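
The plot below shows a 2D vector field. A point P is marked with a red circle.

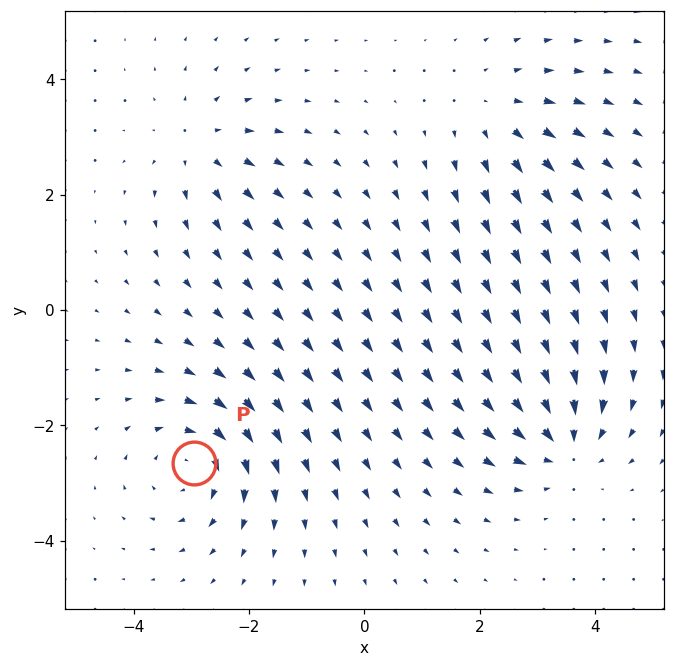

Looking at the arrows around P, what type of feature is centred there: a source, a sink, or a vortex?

vortex

At P (-3.0, -2.7) the arrows circulate clockwise. Divergence ≈0, curl about -5 — near-zero divergence with nonzero curl is a vortex.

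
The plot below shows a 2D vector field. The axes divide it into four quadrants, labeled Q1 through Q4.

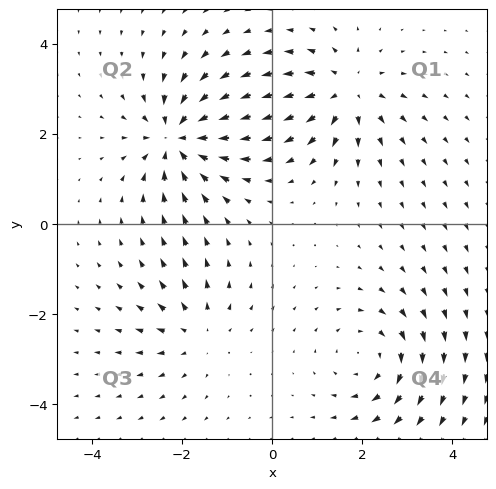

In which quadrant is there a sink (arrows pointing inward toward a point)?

The sink sits at approximately (-2.1, 1.9), which lies in quadrant Q2. The divergence there is about -6, negative as expected for a sink.

Q2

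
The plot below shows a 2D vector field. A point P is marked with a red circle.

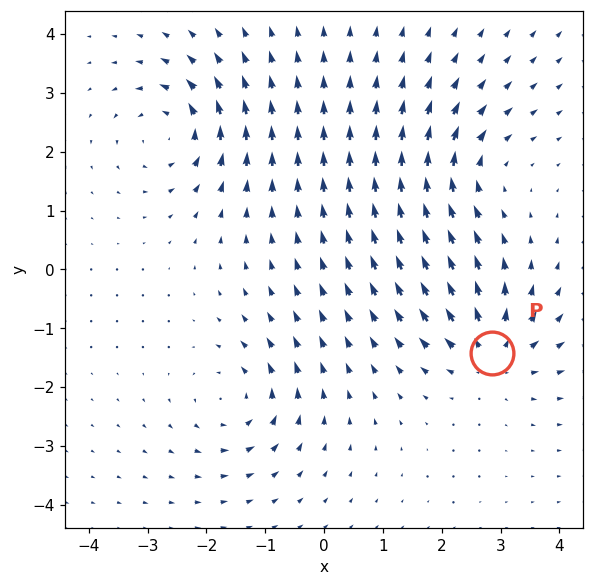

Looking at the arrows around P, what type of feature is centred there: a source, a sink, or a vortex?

source

At P (2.9, -1.4) the arrows spread outward. Divergence about +7, curl ≈0 — positive divergence with near-zero curl is a source.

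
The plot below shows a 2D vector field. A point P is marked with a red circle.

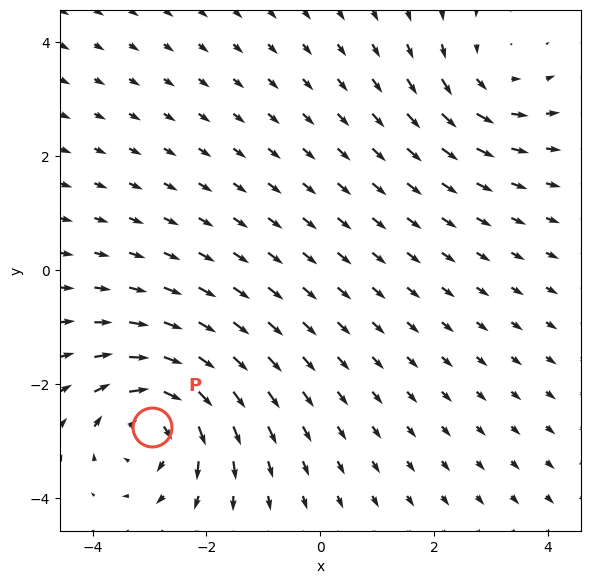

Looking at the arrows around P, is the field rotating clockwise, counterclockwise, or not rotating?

Near P at (-3.0, -2.8) the arrows circulate clockwise. The curl (z-component) there is about -6; negative curl means clockwise rotation.

clockwise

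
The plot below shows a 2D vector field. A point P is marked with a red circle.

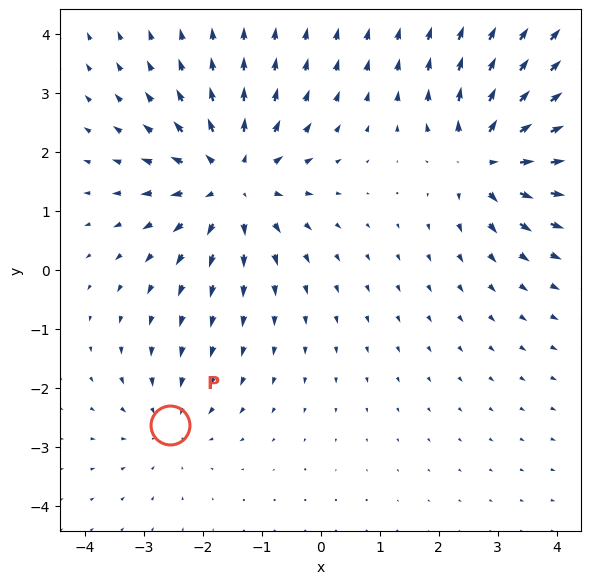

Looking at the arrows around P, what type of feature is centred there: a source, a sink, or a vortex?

At P (-2.5, -2.6) the arrows converge inward. Divergence about -2, curl ≈0 — negative divergence with near-zero curl is a sink.

sink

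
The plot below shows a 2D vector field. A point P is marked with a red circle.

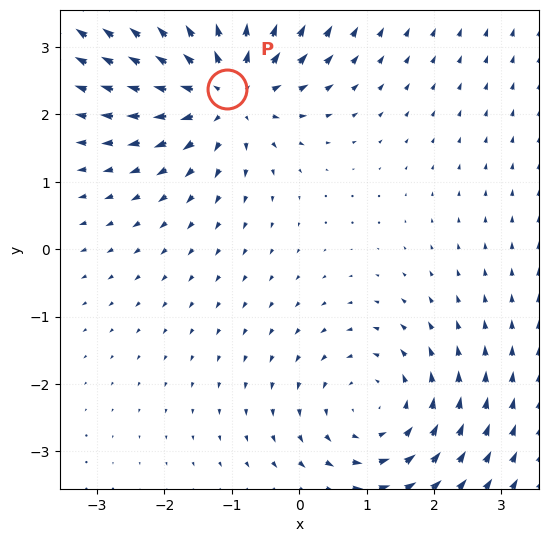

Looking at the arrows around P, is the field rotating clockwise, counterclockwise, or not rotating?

Near P at (-1.1, 2.4) the arrows show no circulation. The curl there is ≈0.

not rotating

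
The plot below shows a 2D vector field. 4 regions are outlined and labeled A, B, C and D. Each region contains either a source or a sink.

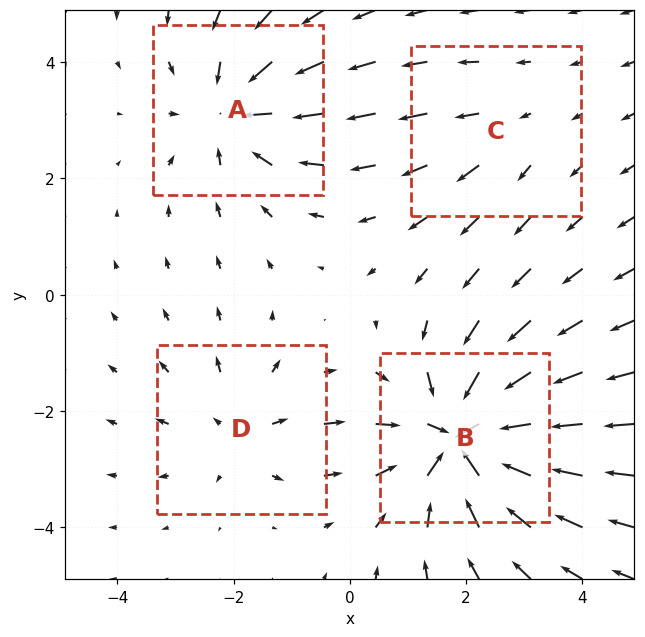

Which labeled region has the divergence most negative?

B

Divergence at each region's feature centre — A: about -4, B: about -7, C: about +2, D: about +3. Region B is most negative.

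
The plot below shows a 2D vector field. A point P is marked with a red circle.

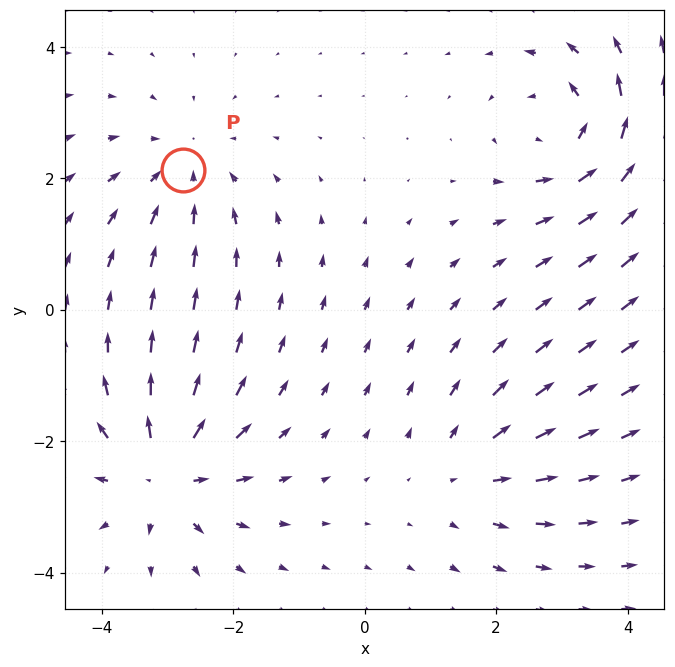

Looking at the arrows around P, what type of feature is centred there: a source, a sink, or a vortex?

sink

At P (-2.8, 2.1) the arrows converge inward. Divergence about -3, curl ≈0 — negative divergence with near-zero curl is a sink.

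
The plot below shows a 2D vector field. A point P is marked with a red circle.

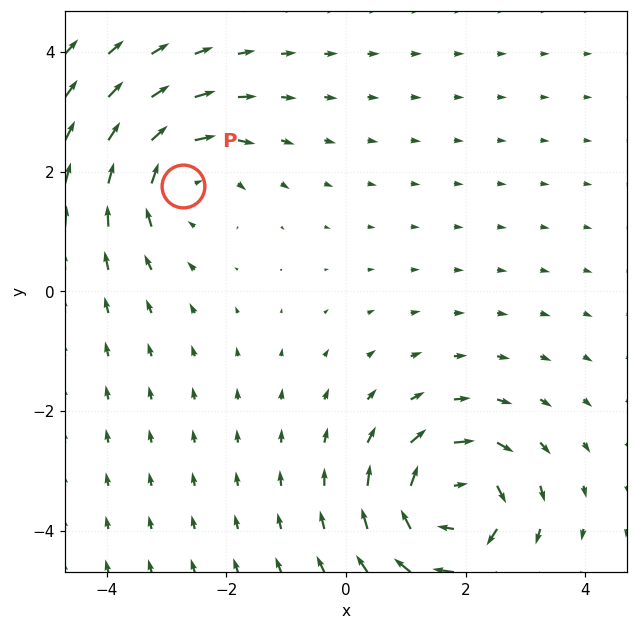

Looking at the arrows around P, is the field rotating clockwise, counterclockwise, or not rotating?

clockwise

Near P at (-2.7, 1.8) the arrows circulate clockwise. The curl (z-component) there is about -3; negative curl means clockwise rotation.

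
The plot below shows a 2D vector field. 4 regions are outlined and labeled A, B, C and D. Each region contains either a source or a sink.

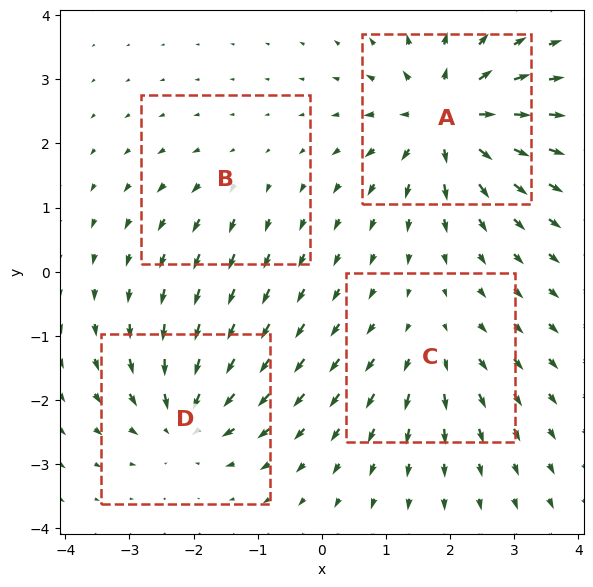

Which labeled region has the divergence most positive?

Divergence at each region's feature centre — A: about +8, B: about +2, C: about +4, D: about -6. Region A is most positive.

A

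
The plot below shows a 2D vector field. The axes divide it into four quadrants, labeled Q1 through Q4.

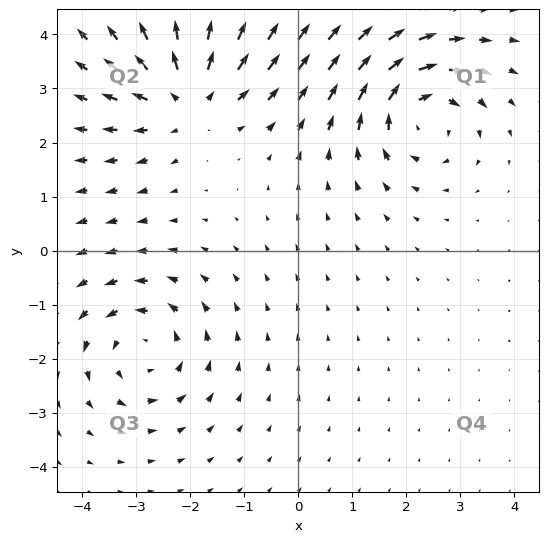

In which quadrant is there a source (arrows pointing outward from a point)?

Q2

The source sits at approximately (-2.0, 2.8), which lies in quadrant Q2. The divergence there is about +5, positive as expected for a source.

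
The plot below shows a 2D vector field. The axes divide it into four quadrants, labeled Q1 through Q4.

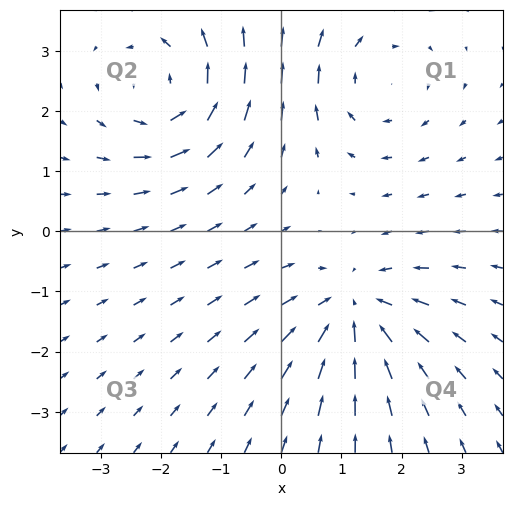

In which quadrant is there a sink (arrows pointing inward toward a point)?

Q4

The sink sits at approximately (1.2, -1.3), which lies in quadrant Q4. The divergence there is about -4, negative as expected for a sink.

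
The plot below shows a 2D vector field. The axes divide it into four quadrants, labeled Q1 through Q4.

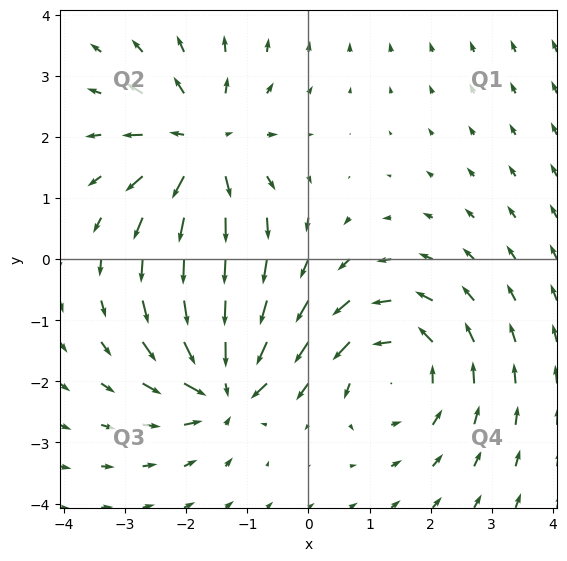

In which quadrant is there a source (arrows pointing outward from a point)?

The source sits at approximately (-1.7, 1.9), which lies in quadrant Q2. The divergence there is about +6, positive as expected for a source.

Q2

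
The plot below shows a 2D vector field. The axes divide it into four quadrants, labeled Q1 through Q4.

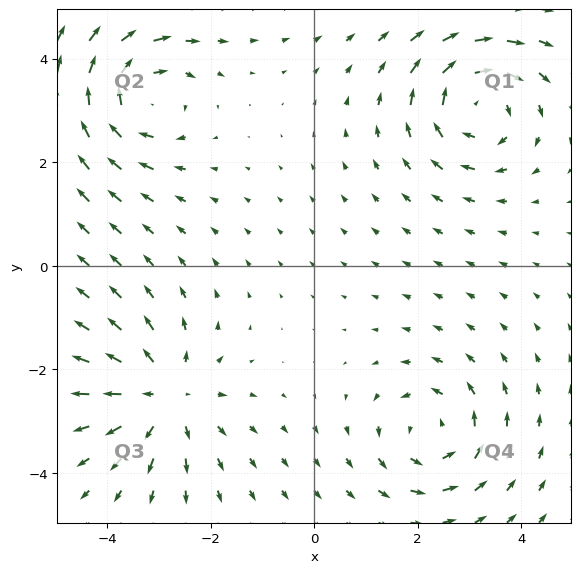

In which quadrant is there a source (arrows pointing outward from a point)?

The source sits at approximately (-2.9, -2.5), which lies in quadrant Q3. The divergence there is about +4, positive as expected for a source.

Q3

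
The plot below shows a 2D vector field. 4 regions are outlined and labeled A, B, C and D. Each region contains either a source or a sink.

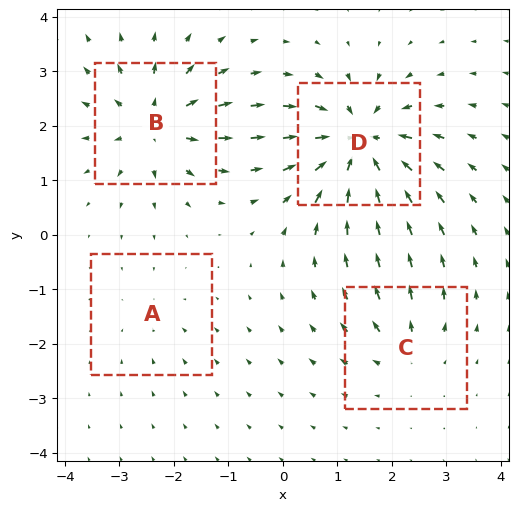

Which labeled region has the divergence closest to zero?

A

Divergence at each region's feature centre — A: about -2, B: about +6, C: about +4, D: about -8. Region A is closest to zero.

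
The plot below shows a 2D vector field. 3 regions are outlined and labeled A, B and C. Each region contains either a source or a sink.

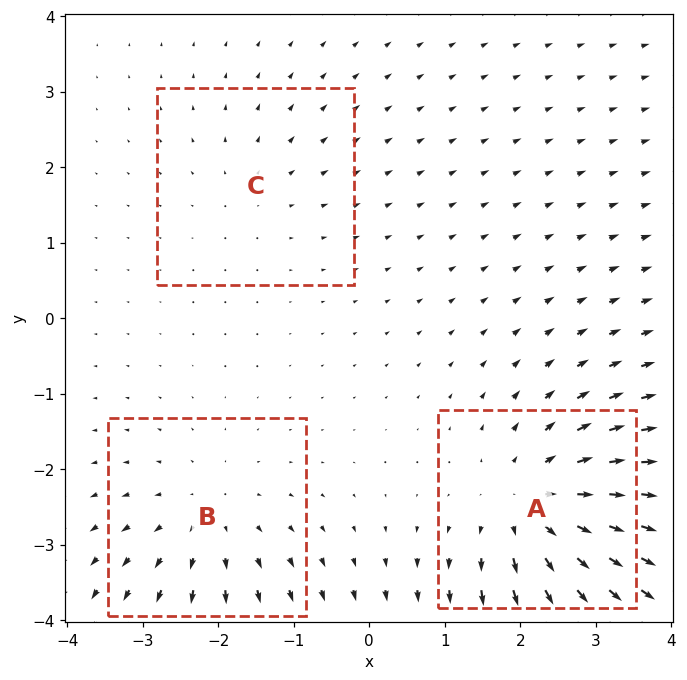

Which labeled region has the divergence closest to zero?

Divergence at each region's feature centre — A: about +5, B: about +3, C: about +2. Region C is closest to zero.

C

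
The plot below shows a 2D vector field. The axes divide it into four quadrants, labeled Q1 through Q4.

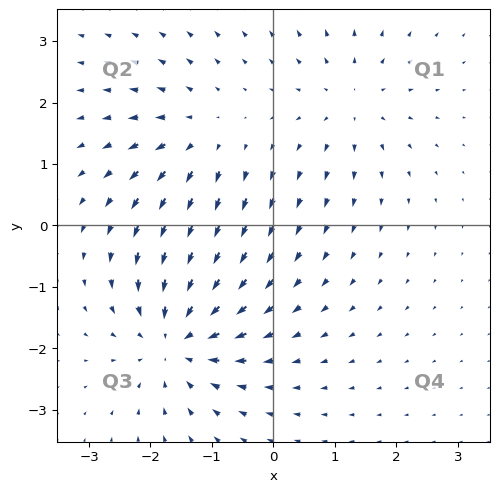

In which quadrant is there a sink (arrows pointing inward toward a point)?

Q3

The sink sits at approximately (-1.6, -1.8), which lies in quadrant Q3. The divergence there is about -5, negative as expected for a sink.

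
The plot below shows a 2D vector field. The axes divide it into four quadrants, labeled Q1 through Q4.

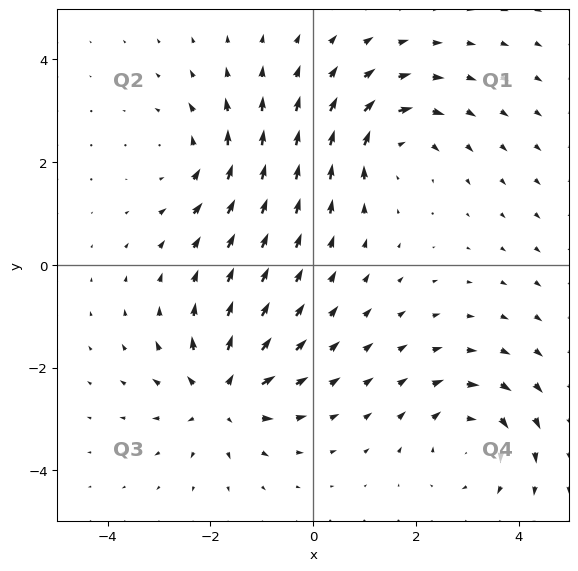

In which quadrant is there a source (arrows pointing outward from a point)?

The source sits at approximately (-1.8, -2.5), which lies in quadrant Q3. The divergence there is about +6, positive as expected for a source.

Q3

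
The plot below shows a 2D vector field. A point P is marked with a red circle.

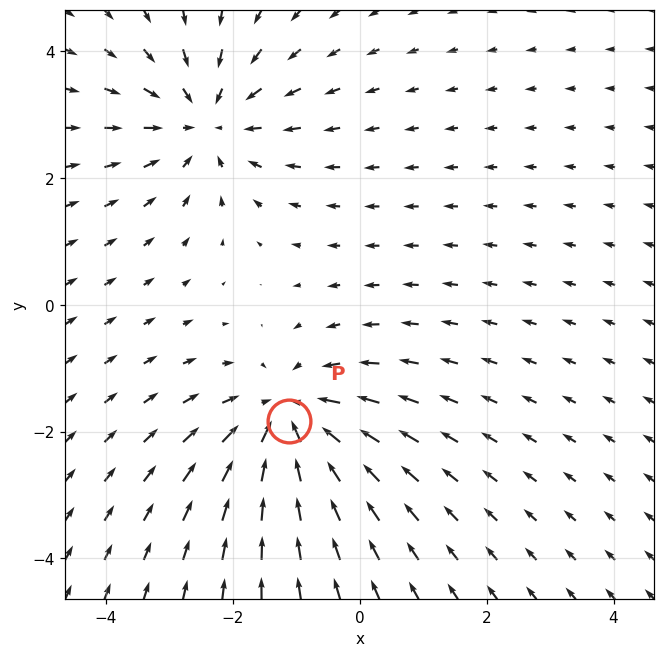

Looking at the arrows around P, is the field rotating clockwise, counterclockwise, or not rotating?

not rotating

Near P at (-1.1, -1.8) the arrows show no circulation. The curl there is ≈0.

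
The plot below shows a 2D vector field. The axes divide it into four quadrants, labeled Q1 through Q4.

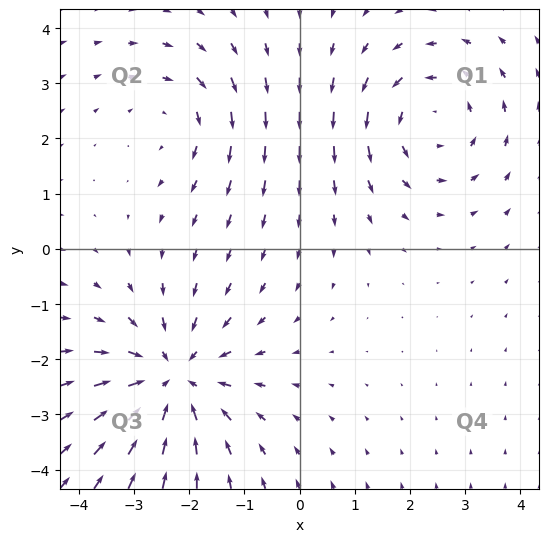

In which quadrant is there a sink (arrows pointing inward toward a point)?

Q3

The sink sits at approximately (-2.3, -2.4), which lies in quadrant Q3. The divergence there is about -4, negative as expected for a sink.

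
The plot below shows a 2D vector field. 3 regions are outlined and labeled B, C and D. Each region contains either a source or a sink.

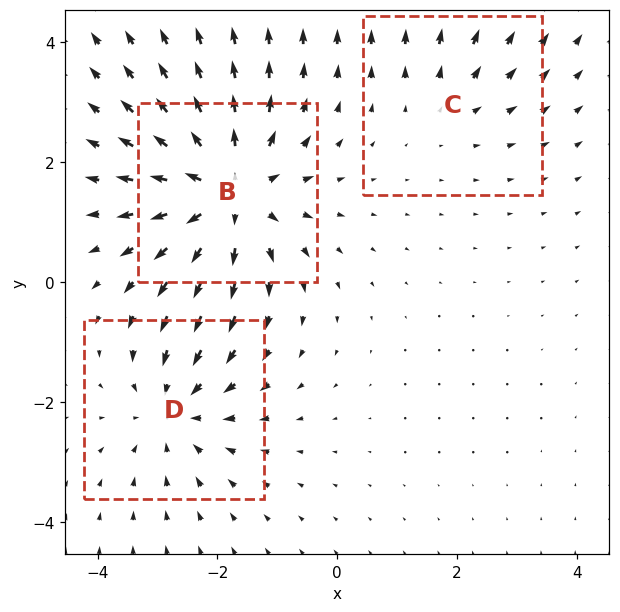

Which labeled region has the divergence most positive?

B

Divergence at each region's feature centre — B: about +5, C: about +2, D: about -3. Region B is most positive.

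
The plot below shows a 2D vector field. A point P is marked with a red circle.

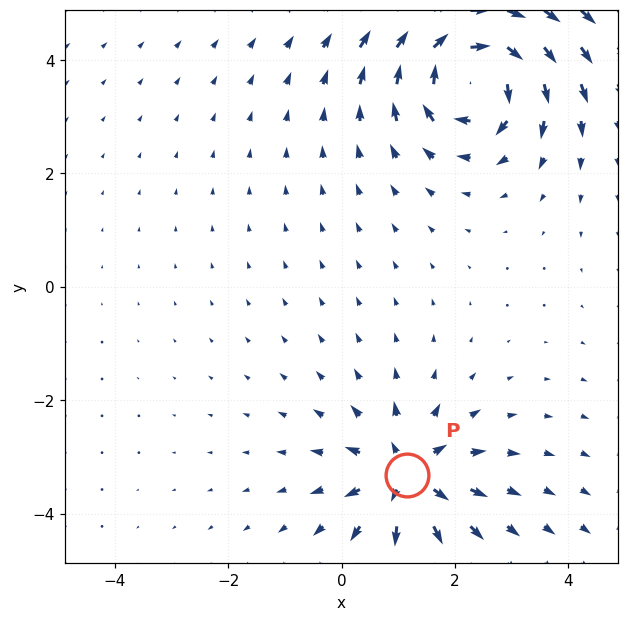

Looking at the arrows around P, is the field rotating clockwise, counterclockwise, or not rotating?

Near P at (1.2, -3.3) the arrows show no circulation. The curl there is ≈0.

not rotating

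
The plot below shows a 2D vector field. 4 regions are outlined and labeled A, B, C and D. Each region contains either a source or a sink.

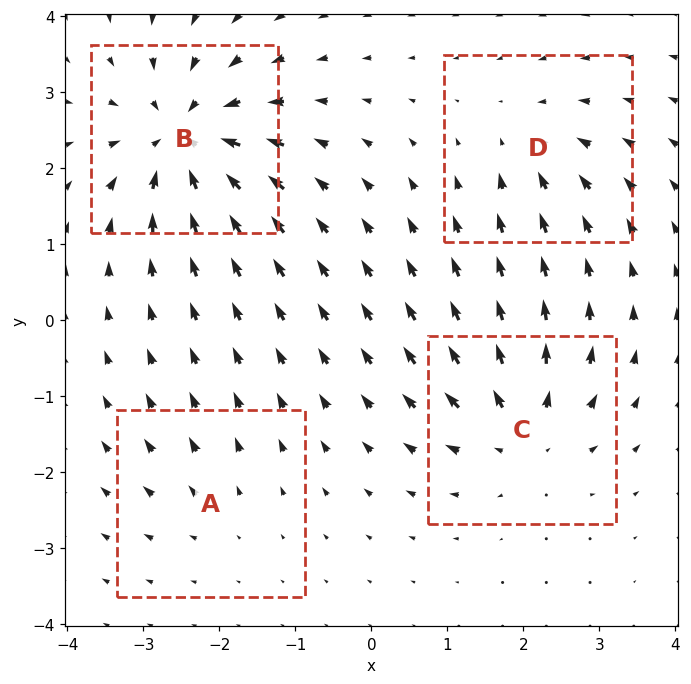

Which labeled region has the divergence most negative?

Divergence at each region's feature centre — A: about +3, B: about -9, C: about +6, D: about -4. Region B is most negative.

B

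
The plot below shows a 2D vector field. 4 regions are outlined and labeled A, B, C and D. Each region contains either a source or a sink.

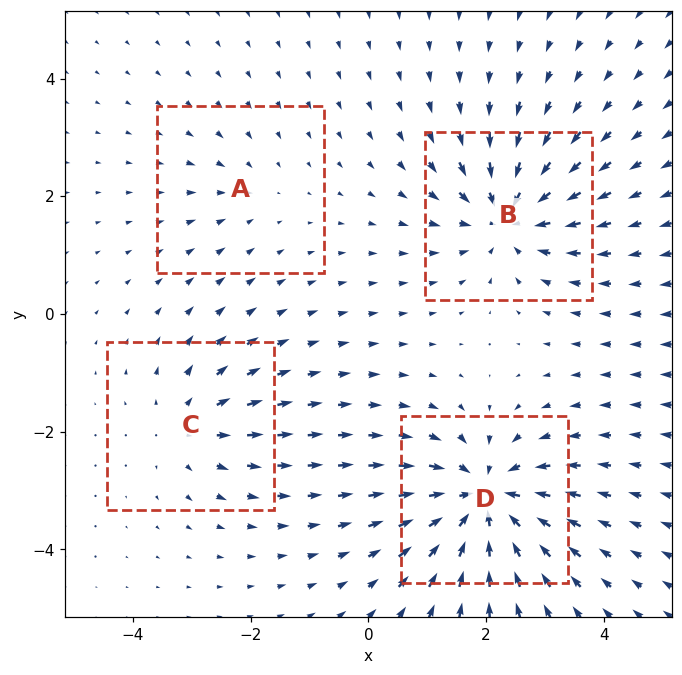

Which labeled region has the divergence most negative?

D

Divergence at each region's feature centre — A: about -2, B: about -6, C: about +4, D: about -7. Region D is most negative.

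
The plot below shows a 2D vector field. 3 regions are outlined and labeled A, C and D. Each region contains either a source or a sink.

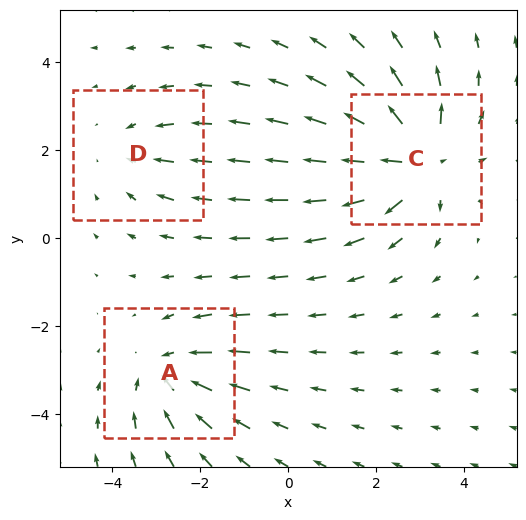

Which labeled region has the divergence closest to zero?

Divergence at each region's feature centre — A: about -3, C: about +4, D: about -2. Region D is closest to zero.

D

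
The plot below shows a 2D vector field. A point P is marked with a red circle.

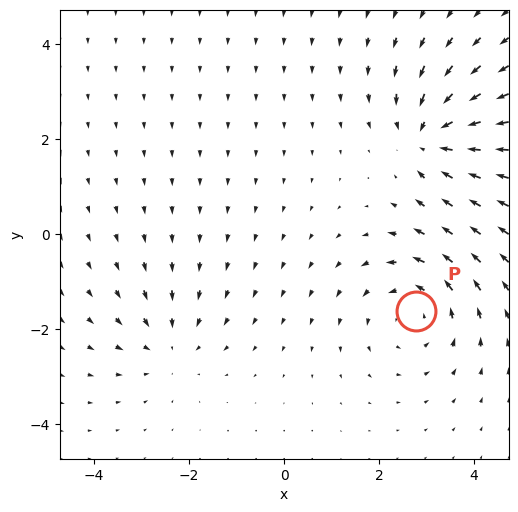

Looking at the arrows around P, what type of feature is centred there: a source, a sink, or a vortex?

At P (2.8, -1.6) the arrows circulate counterclockwise. Divergence ≈0, curl about +4 — near-zero divergence with nonzero curl is a vortex.

vortex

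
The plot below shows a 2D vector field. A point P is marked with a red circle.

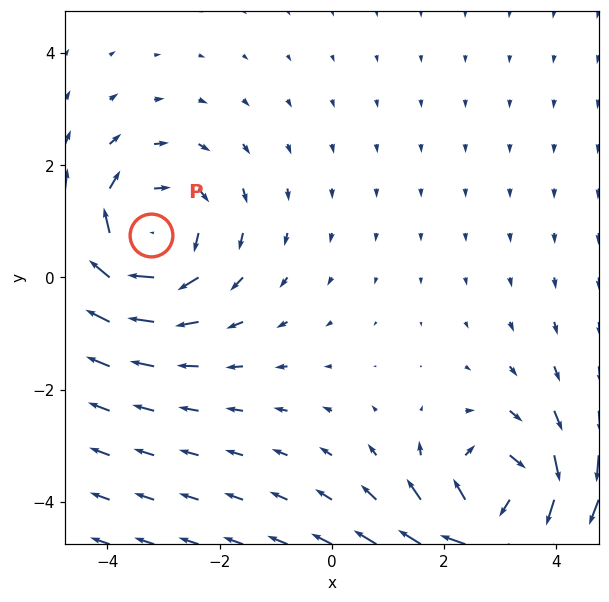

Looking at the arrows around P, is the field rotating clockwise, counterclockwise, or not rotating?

clockwise

Near P at (-3.2, 0.8) the arrows circulate clockwise. The curl (z-component) there is about -4; negative curl means clockwise rotation.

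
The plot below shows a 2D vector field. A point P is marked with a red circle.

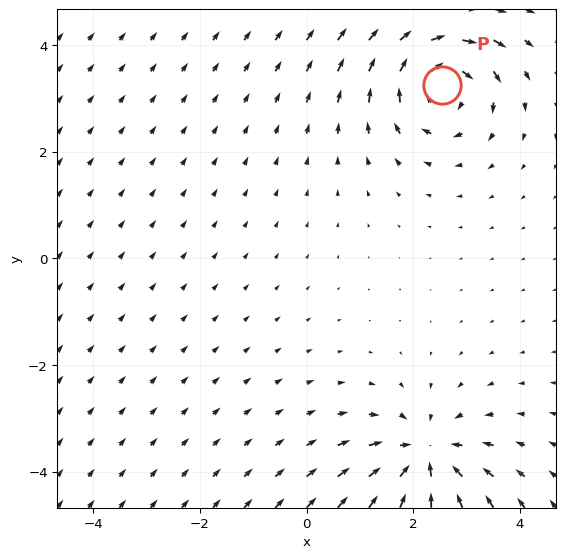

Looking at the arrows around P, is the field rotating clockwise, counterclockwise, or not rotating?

clockwise

Near P at (2.5, 3.3) the arrows circulate clockwise. The curl (z-component) there is about -6; negative curl means clockwise rotation.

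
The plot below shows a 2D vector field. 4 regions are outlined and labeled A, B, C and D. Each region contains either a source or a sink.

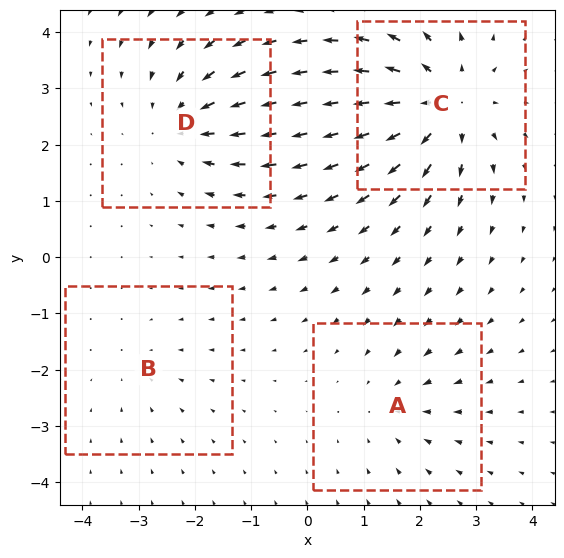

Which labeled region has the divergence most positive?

Divergence at each region's feature centre — A: about -3, B: about -2, C: about +6, D: about -4. Region C is most positive.

C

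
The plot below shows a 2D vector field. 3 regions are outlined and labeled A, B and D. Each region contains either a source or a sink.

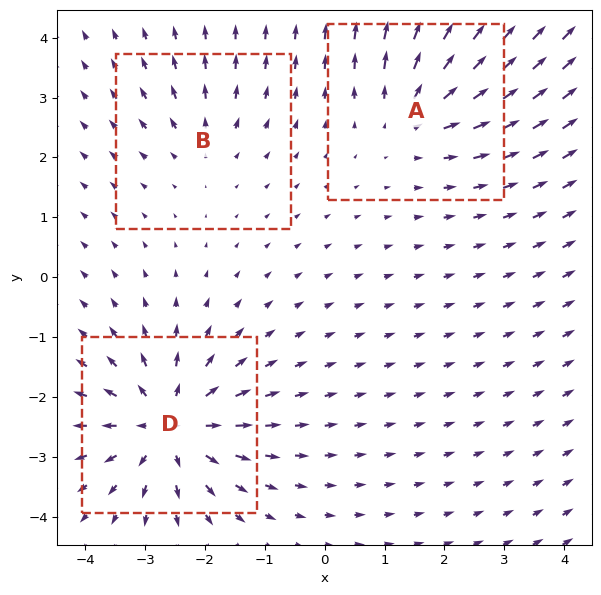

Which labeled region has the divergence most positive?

D

Divergence at each region's feature centre — A: about +4, B: about +2, D: about +6. Region D is most positive.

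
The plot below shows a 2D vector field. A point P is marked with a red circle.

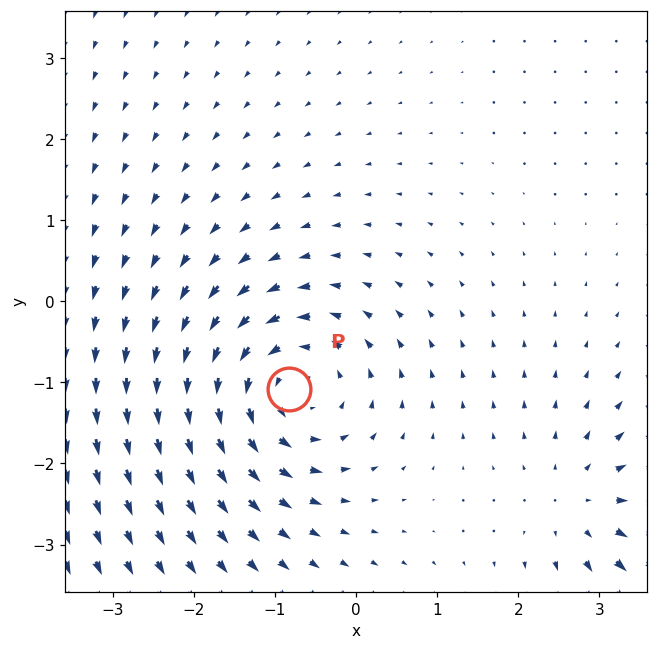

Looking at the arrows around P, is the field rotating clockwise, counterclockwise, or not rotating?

counterclockwise

Near P at (-0.8, -1.1) the arrows circulate counterclockwise. The curl (z-component) there is about +5; positive curl means counterclockwise rotation.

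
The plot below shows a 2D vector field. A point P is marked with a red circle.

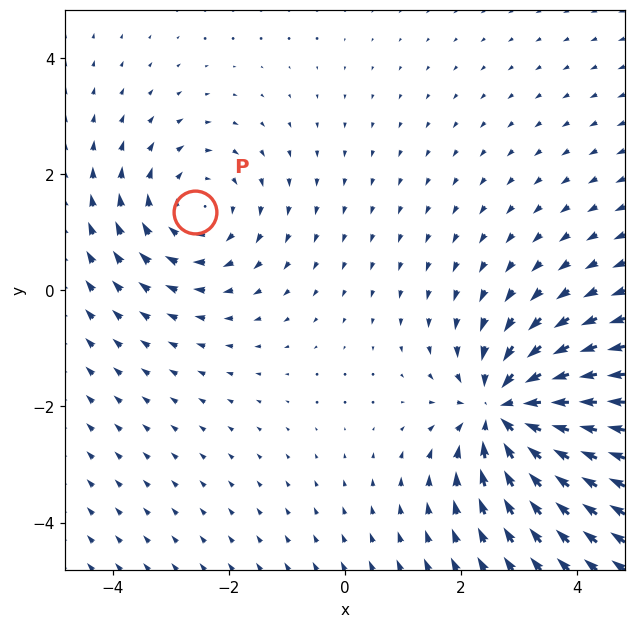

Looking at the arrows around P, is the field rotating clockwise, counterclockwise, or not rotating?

clockwise

Near P at (-2.6, 1.4) the arrows circulate clockwise. The curl (z-component) there is about -3; negative curl means clockwise rotation.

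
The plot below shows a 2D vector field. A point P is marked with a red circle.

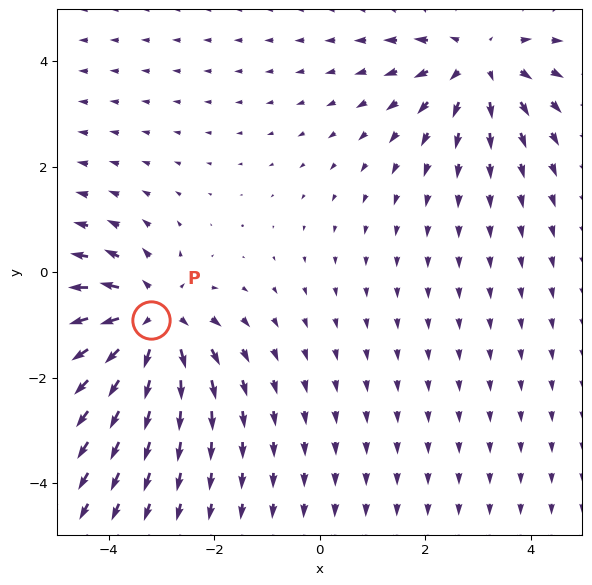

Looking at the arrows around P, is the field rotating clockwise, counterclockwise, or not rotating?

Near P at (-3.2, -0.9) the arrows show no circulation. The curl there is ≈0.

not rotating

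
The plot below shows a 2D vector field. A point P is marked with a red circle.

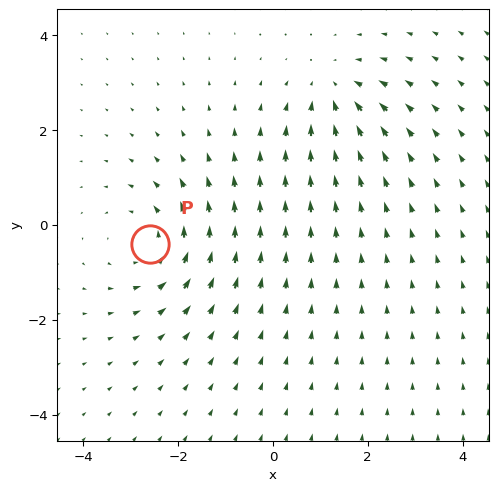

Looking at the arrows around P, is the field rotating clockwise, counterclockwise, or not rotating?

counterclockwise

Near P at (-2.6, -0.4) the arrows circulate counterclockwise. The curl (z-component) there is about +4; positive curl means counterclockwise rotation.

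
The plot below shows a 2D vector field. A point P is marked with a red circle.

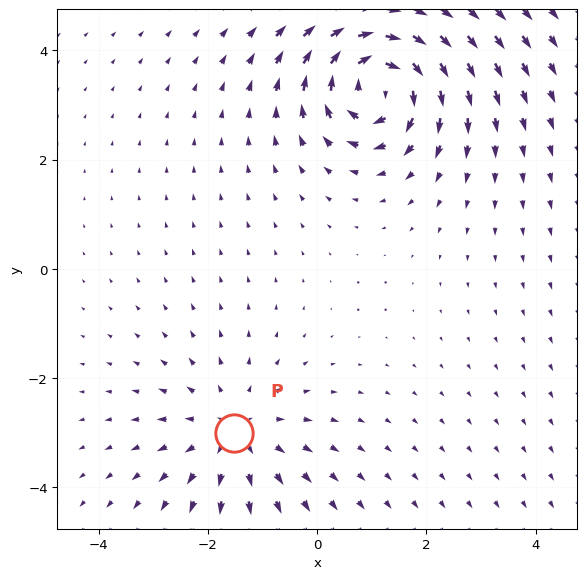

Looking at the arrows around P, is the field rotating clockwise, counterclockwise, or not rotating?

not rotating

Near P at (-1.5, -3.0) the arrows show no circulation. The curl there is ≈0.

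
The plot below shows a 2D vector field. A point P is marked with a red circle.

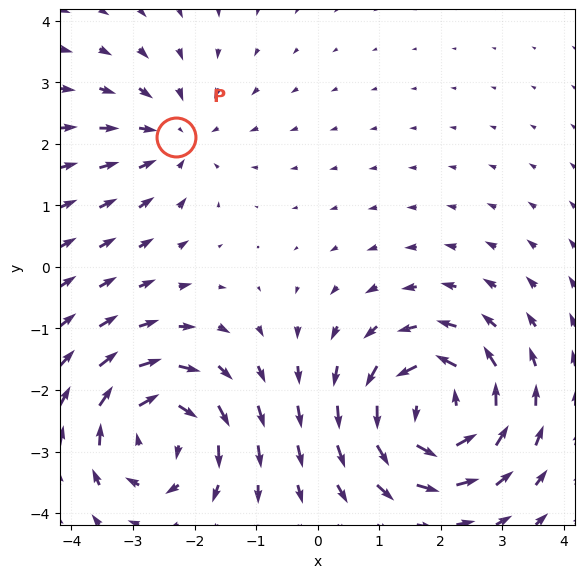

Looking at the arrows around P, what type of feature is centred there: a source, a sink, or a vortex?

At P (-2.3, 2.1) the arrows converge inward. Divergence about -3, curl ≈0 — negative divergence with near-zero curl is a sink.

sink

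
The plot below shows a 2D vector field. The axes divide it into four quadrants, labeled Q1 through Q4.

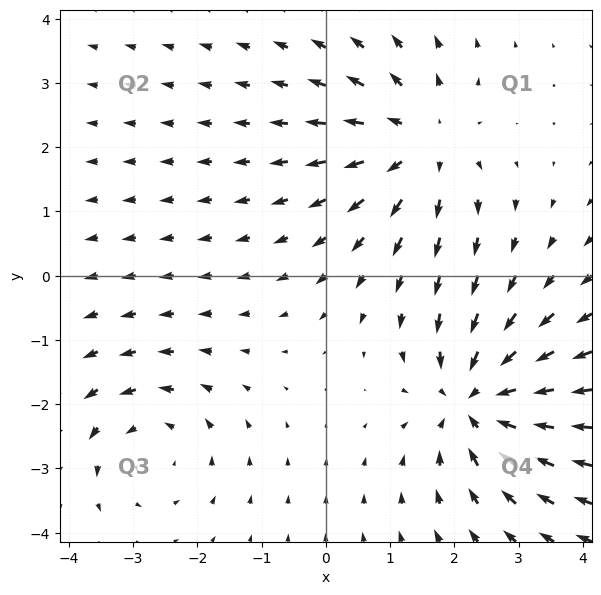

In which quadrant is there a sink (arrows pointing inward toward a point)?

The sink sits at approximately (2.3, -1.9), which lies in quadrant Q4. The divergence there is about -6, negative as expected for a sink.

Q4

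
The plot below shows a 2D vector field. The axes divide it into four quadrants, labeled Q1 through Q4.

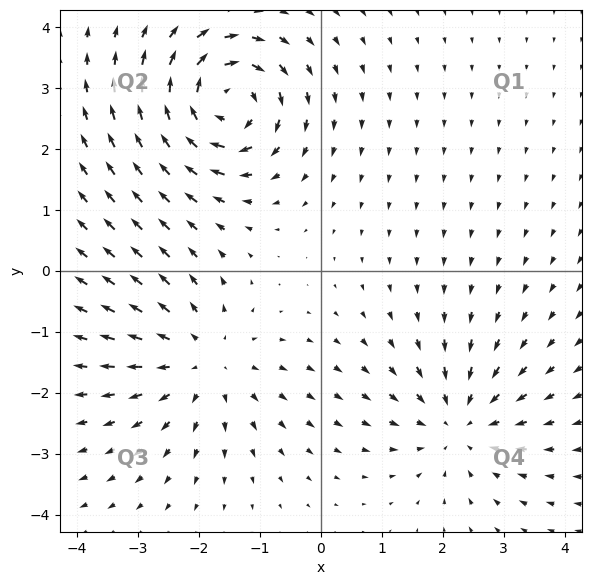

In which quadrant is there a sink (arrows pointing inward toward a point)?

The sink sits at approximately (2.3, -2.5), which lies in quadrant Q4. The divergence there is about -4, negative as expected for a sink.

Q4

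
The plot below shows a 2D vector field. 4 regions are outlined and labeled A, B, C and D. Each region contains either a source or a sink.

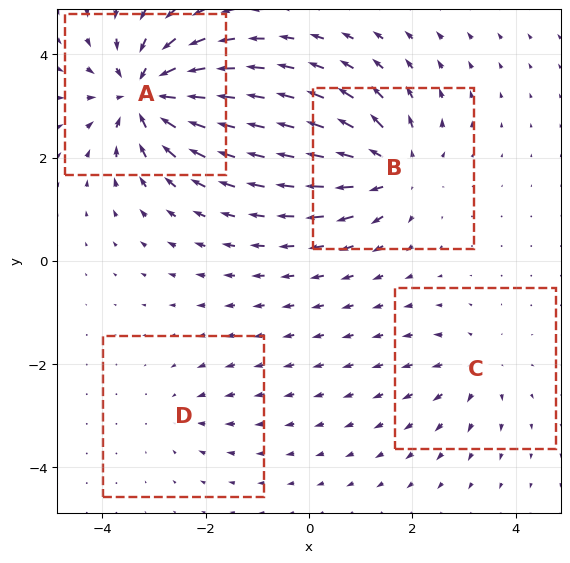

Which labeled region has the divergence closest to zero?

Divergence at each region's feature centre — A: about -8, B: about +6, C: about +4, D: about -2. Region D is closest to zero.

D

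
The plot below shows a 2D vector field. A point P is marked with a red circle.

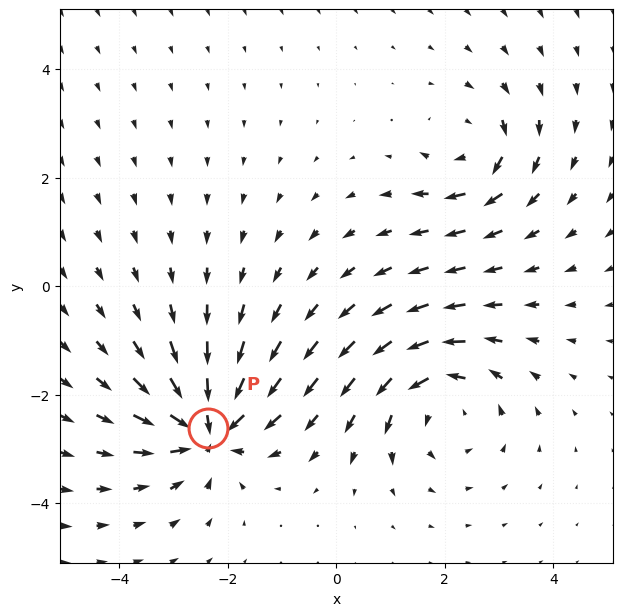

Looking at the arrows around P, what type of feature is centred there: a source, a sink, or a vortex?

At P (-2.4, -2.6) the arrows converge inward. Divergence about -7, curl ≈0 — negative divergence with near-zero curl is a sink.

sink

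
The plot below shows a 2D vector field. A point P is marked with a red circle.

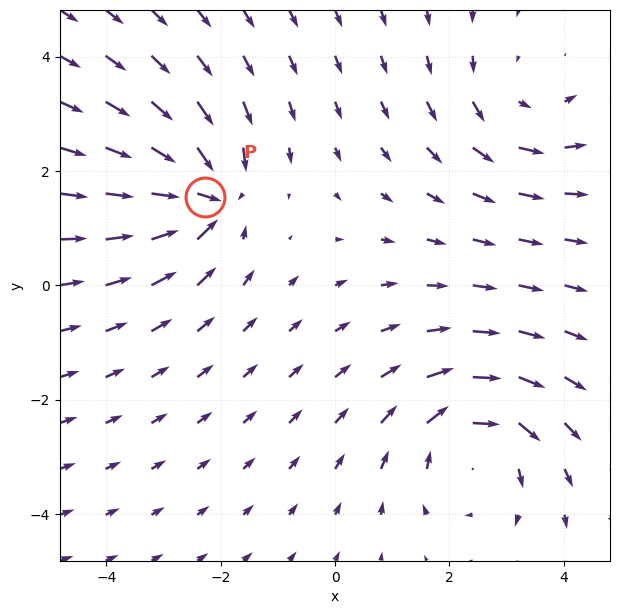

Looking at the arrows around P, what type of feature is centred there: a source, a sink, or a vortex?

sink

At P (-2.3, 1.5) the arrows converge inward. Divergence about -6, curl ≈0 — negative divergence with near-zero curl is a sink.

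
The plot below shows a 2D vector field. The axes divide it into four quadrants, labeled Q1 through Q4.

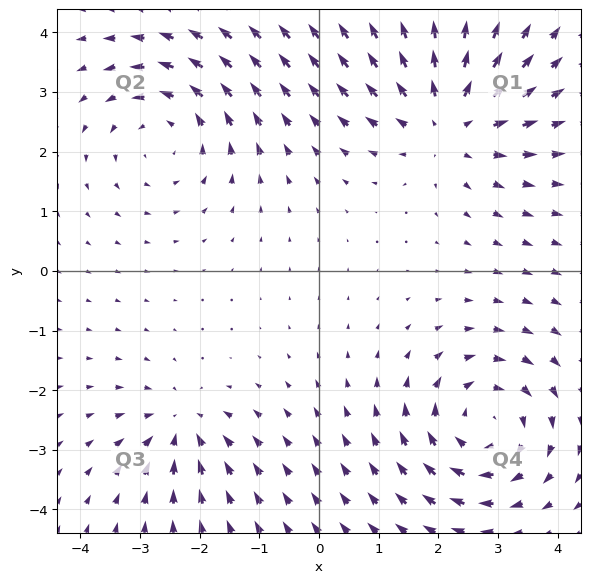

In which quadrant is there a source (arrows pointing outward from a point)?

Q1

The source sits at approximately (2.2, 2.5), which lies in quadrant Q1. The divergence there is about +4, positive as expected for a source.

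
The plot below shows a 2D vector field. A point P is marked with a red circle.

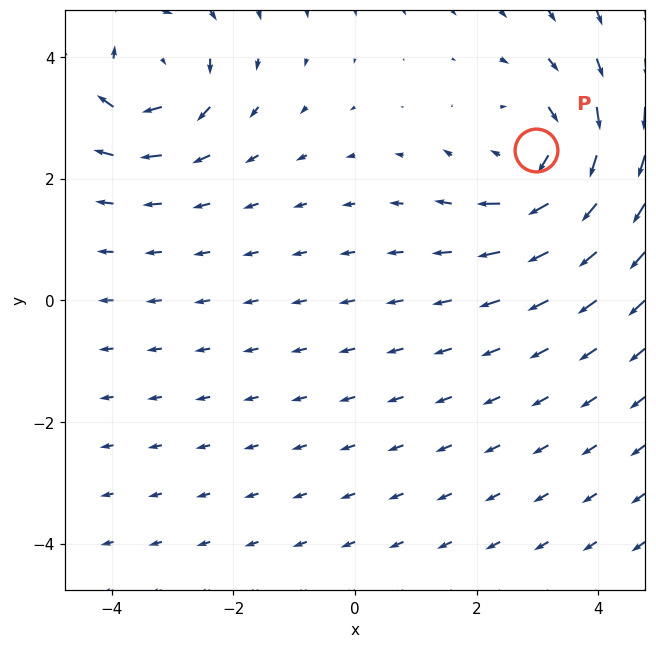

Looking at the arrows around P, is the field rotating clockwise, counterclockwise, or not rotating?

clockwise

Near P at (3.0, 2.5) the arrows circulate clockwise. The curl (z-component) there is about -5; negative curl means clockwise rotation.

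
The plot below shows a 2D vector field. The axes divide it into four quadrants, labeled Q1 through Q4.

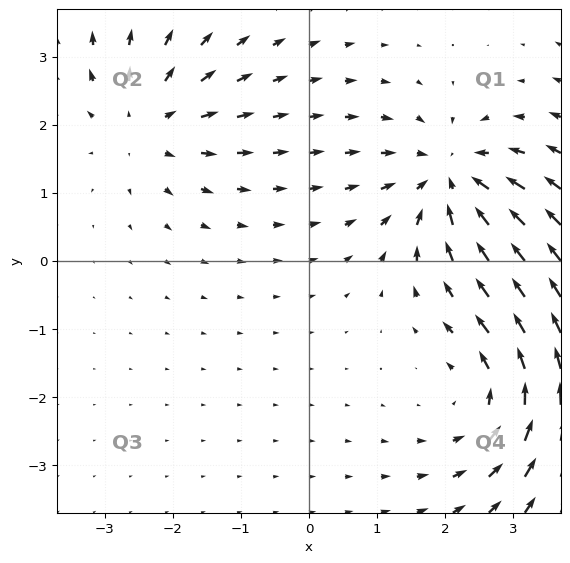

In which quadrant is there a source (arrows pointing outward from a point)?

Q2

The source sits at approximately (-2.4, 2.0), which lies in quadrant Q2. The divergence there is about +3, positive as expected for a source.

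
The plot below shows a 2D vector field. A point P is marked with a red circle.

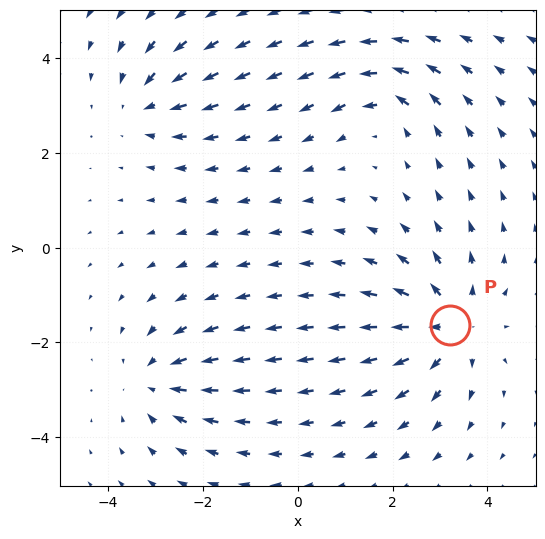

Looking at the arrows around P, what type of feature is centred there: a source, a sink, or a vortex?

source

At P (3.2, -1.6) the arrows spread outward. Divergence about +5, curl ≈0 — positive divergence with near-zero curl is a source.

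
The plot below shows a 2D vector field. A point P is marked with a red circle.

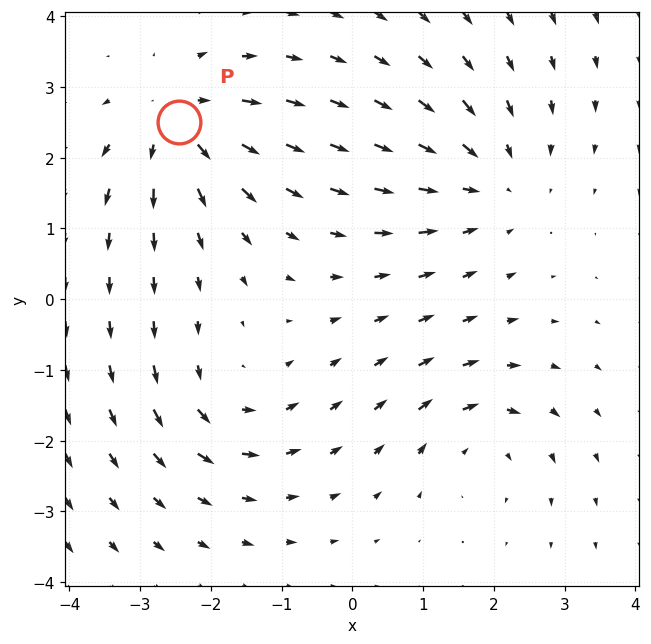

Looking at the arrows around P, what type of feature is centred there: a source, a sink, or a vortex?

At P (-2.5, 2.5) the arrows spread outward. Divergence about +5, curl ≈0 — positive divergence with near-zero curl is a source.

source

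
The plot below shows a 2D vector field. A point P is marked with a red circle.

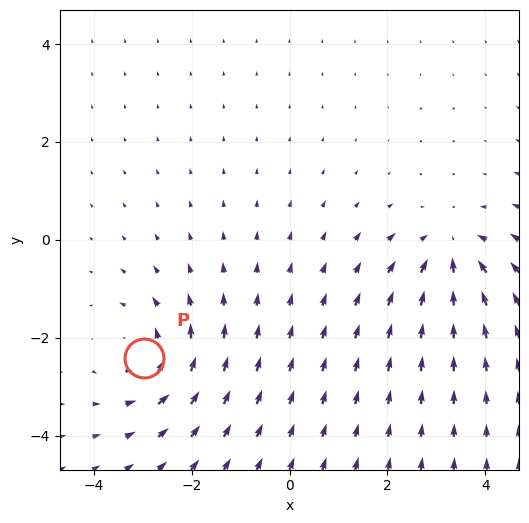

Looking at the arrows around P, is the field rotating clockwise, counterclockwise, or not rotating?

Near P at (-3.0, -2.4) the arrows circulate counterclockwise. The curl (z-component) there is about +4; positive curl means counterclockwise rotation.

counterclockwise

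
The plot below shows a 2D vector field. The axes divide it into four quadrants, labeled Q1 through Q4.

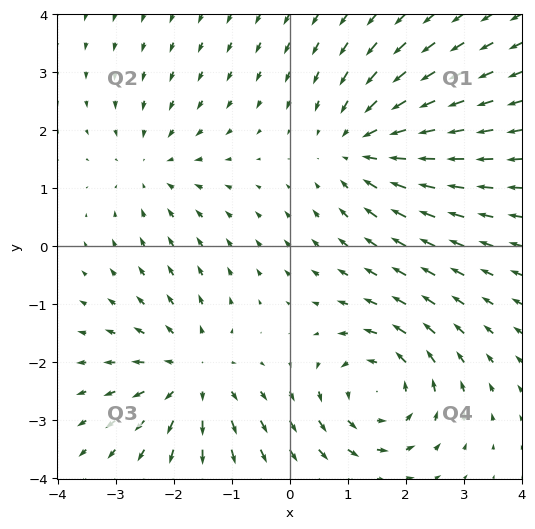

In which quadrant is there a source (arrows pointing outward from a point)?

The source sits at approximately (-1.7, -2.2), which lies in quadrant Q3. The divergence there is about +4, positive as expected for a source.

Q3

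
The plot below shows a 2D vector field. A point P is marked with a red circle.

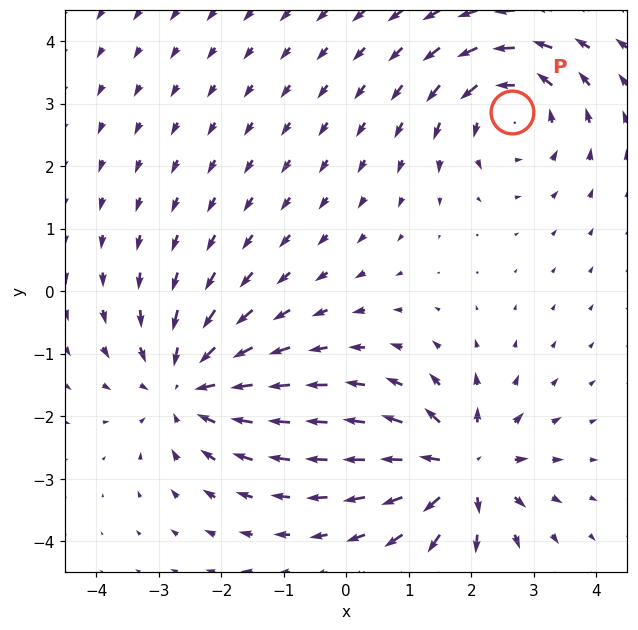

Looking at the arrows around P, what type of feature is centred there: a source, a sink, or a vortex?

vortex

At P (2.7, 2.9) the arrows circulate counterclockwise. Divergence ≈0, curl about +5 — near-zero divergence with nonzero curl is a vortex.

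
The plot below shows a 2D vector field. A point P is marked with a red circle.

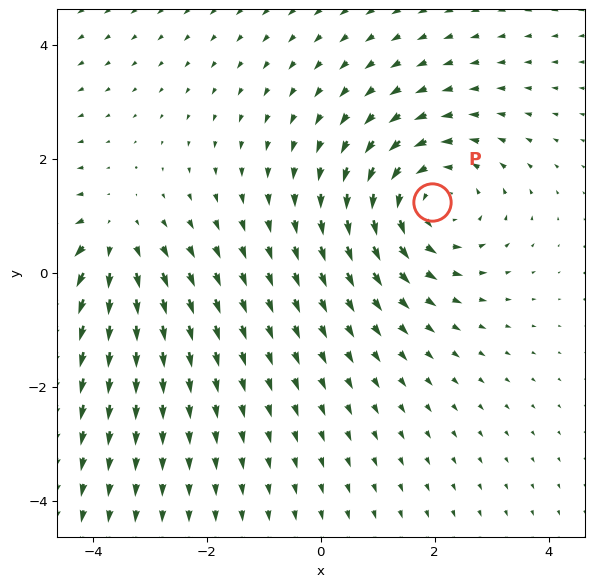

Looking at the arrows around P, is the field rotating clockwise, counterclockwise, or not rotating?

Near P at (1.9, 1.3) the arrows circulate counterclockwise. The curl (z-component) there is about +4; positive curl means counterclockwise rotation.

counterclockwise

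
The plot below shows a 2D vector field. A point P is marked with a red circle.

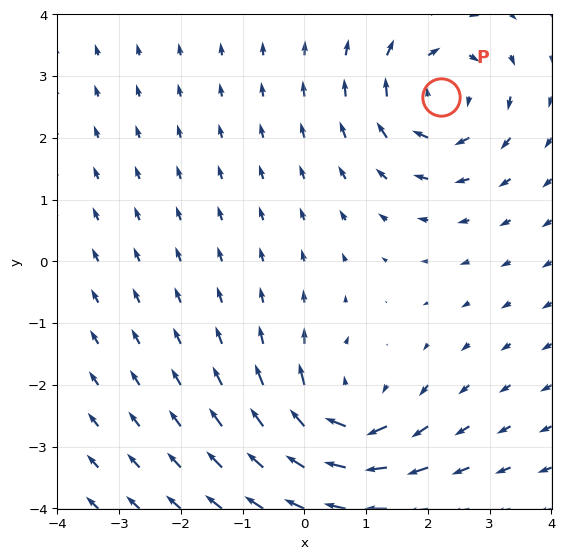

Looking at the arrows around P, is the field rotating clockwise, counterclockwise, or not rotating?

clockwise

Near P at (2.2, 2.7) the arrows circulate clockwise. The curl (z-component) there is about -5; negative curl means clockwise rotation.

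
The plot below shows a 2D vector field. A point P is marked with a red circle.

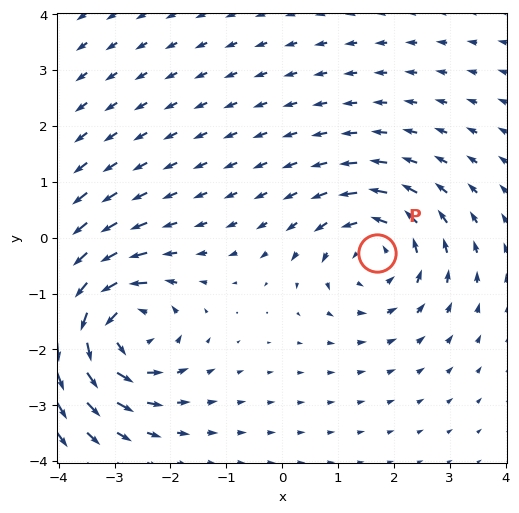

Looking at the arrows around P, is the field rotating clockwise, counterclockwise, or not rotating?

counterclockwise

Near P at (1.7, -0.3) the arrows circulate counterclockwise. The curl (z-component) there is about +3; positive curl means counterclockwise rotation.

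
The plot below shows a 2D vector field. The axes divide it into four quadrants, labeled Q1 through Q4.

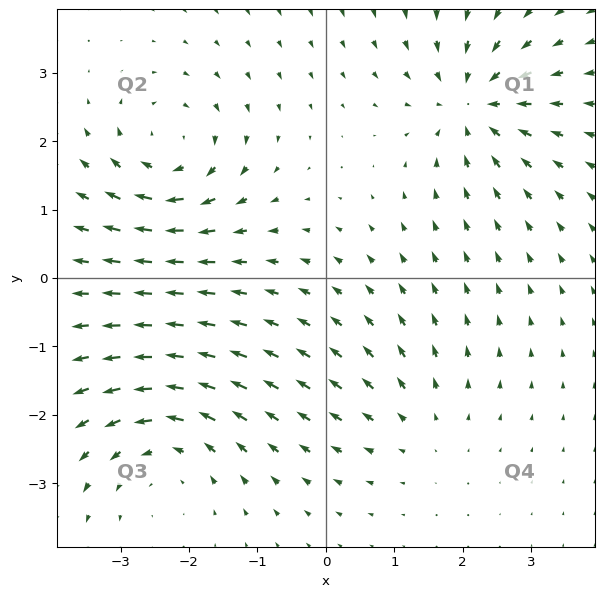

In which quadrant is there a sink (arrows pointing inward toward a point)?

The sink sits at approximately (2.2, 2.5), which lies in quadrant Q1. The divergence there is about -6, negative as expected for a sink.

Q1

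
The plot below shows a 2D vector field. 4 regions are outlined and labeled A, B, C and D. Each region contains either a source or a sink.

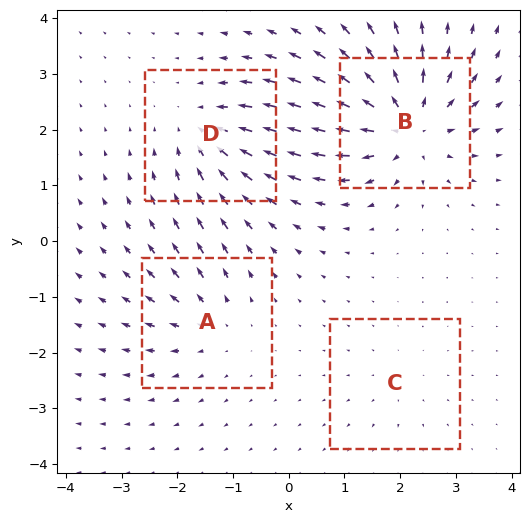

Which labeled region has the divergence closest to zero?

Divergence at each region's feature centre — A: about +4, B: about +8, C: about +2, D: about -5. Region C is closest to zero.

C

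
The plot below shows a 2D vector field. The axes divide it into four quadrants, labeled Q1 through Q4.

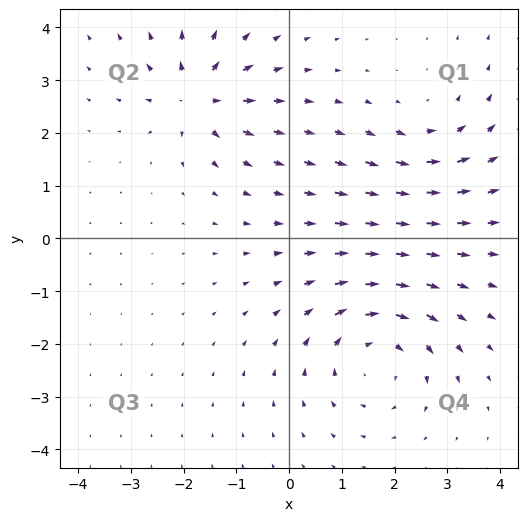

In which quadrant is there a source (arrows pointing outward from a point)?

Q2

The source sits at approximately (-1.7, 2.7), which lies in quadrant Q2. The divergence there is about +5, positive as expected for a source.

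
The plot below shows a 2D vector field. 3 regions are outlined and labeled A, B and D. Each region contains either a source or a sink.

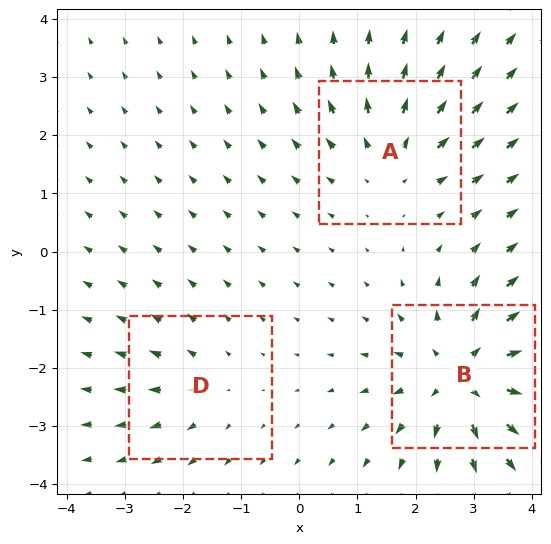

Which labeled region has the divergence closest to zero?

D

Divergence at each region's feature centre — A: about +3, B: about +5, D: about +2. Region D is closest to zero.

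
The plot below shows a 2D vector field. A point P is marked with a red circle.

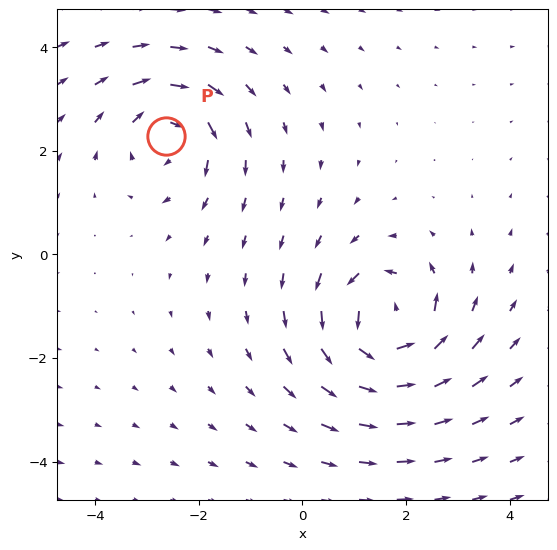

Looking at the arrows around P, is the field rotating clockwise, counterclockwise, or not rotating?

clockwise

Near P at (-2.6, 2.3) the arrows circulate clockwise. The curl (z-component) there is about -4; negative curl means clockwise rotation.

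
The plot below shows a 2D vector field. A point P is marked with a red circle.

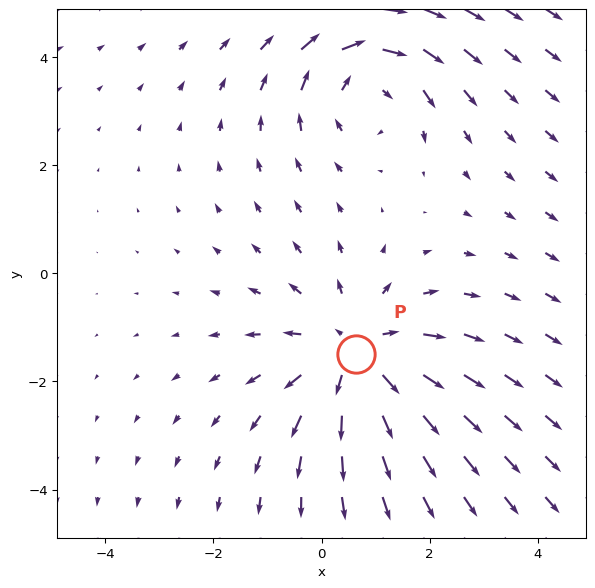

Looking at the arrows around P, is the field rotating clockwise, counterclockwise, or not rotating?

not rotating

Near P at (0.6, -1.5) the arrows show no circulation. The curl there is ≈0.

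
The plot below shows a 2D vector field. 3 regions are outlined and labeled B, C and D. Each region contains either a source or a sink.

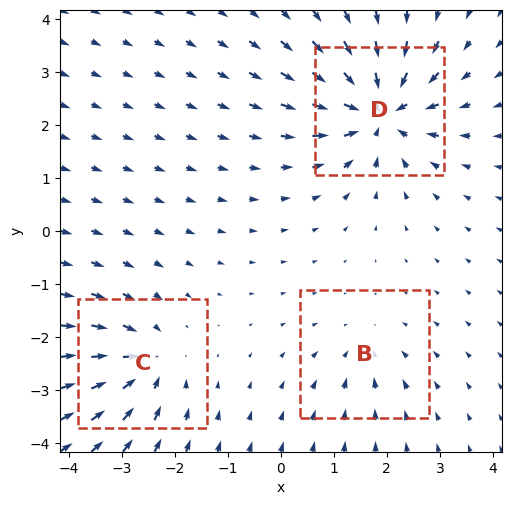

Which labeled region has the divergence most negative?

Divergence at each region's feature centre — B: about -2, C: about -4, D: about -6. Region D is most negative.

D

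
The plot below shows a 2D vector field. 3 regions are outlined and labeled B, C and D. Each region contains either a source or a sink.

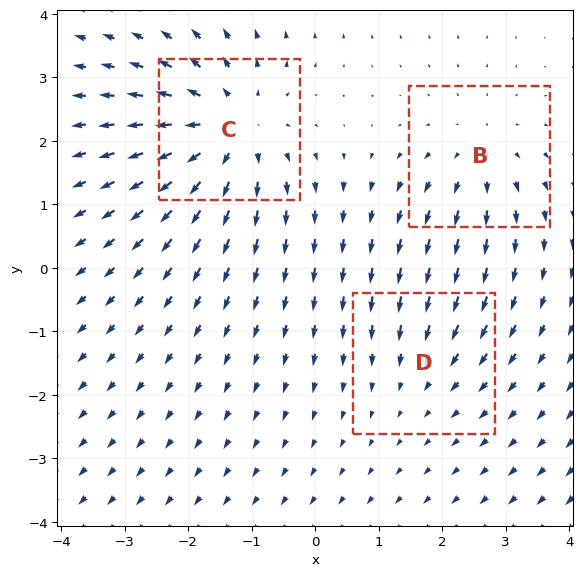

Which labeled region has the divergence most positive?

C

Divergence at each region's feature centre — B: about +3, C: about +5, D: about -2. Region C is most positive.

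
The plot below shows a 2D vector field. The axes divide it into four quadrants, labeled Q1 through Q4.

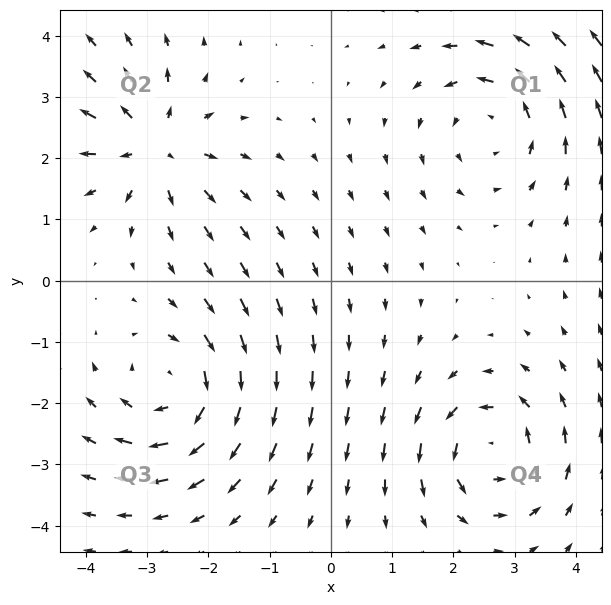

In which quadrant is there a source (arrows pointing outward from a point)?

Q2

The source sits at approximately (-2.9, 2.2), which lies in quadrant Q2. The divergence there is about +4, positive as expected for a source.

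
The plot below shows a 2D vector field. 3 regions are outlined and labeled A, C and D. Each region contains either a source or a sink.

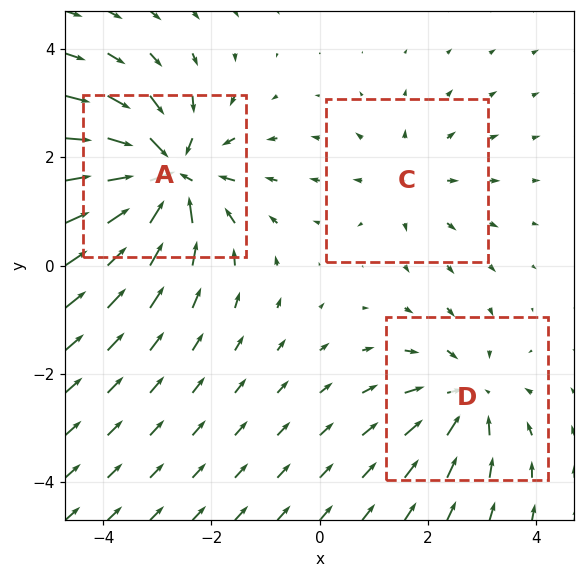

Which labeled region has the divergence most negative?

Divergence at each region's feature centre — A: about -6, C: about +2, D: about -3. Region A is most negative.

A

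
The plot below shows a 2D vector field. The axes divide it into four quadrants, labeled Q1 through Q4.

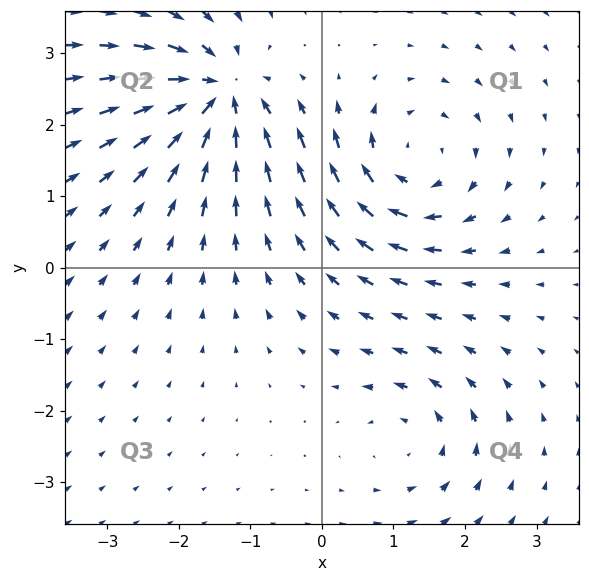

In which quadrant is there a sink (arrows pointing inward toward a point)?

Q2

The sink sits at approximately (-1.5, 2.4), which lies in quadrant Q2. The divergence there is about -7, negative as expected for a sink.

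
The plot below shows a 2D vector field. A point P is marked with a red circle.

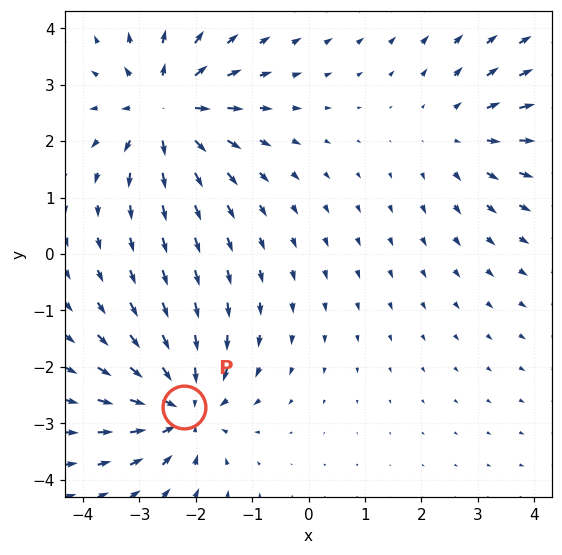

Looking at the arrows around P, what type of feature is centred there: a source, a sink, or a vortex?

At P (-2.2, -2.7) the arrows converge inward. Divergence about -5, curl ≈0 — negative divergence with near-zero curl is a sink.

sink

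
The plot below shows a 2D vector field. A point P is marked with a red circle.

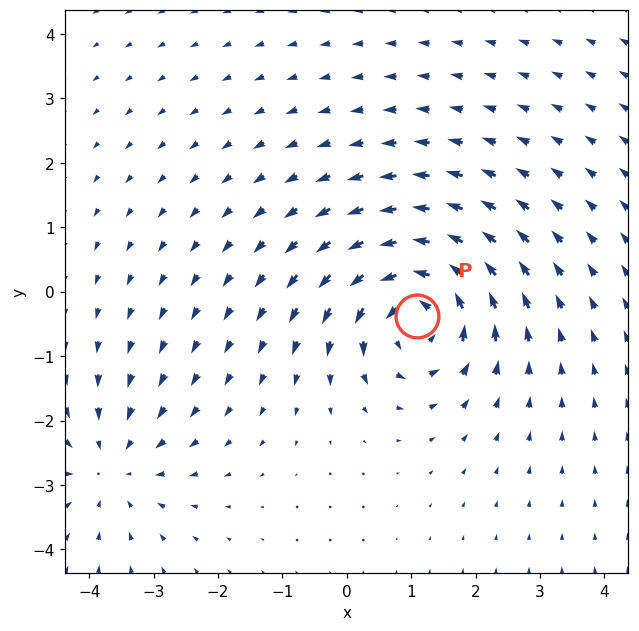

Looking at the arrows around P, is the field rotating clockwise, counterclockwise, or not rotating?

Near P at (1.1, -0.4) the arrows circulate counterclockwise. The curl (z-component) there is about +6; positive curl means counterclockwise rotation.

counterclockwise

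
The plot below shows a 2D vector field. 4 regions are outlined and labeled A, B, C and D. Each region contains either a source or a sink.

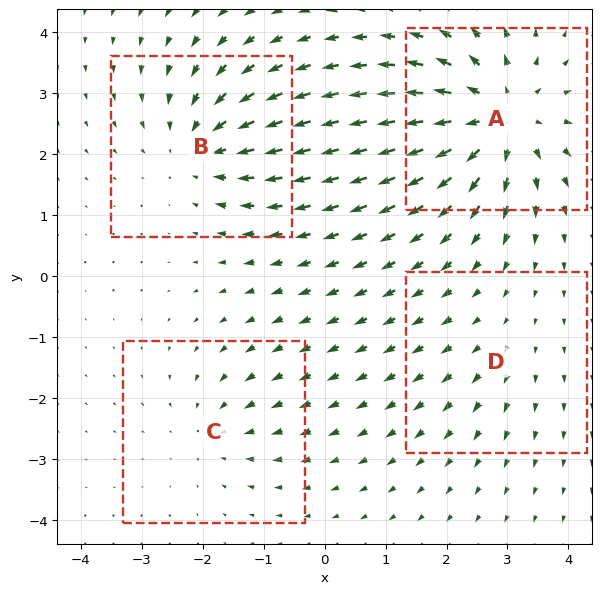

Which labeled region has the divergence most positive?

A

Divergence at each region's feature centre — A: about +7, B: about -5, C: about -3, D: about +2. Region A is most positive.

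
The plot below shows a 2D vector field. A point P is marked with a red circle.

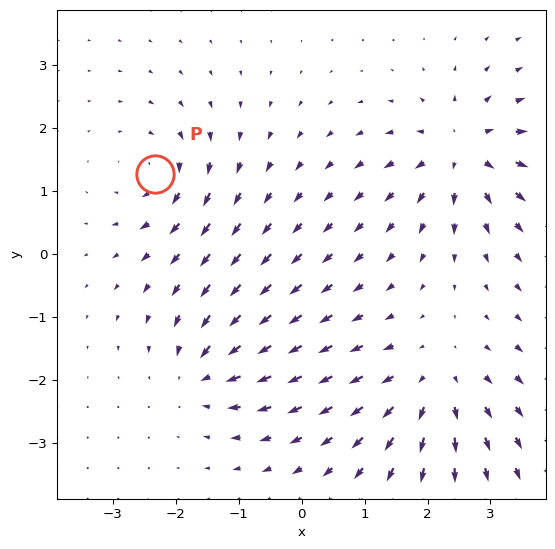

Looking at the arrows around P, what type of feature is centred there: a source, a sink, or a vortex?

At P (-2.3, 1.3) the arrows circulate clockwise. Divergence ≈0, curl about -4 — near-zero divergence with nonzero curl is a vortex.

vortex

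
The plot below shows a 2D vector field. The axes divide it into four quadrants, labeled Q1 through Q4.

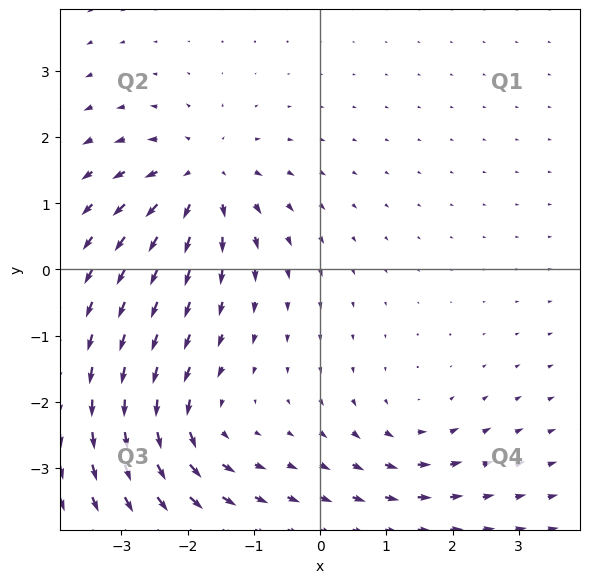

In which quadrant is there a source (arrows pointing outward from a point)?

Q2

The source sits at approximately (-1.8, 1.4), which lies in quadrant Q2. The divergence there is about +6, positive as expected for a source.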